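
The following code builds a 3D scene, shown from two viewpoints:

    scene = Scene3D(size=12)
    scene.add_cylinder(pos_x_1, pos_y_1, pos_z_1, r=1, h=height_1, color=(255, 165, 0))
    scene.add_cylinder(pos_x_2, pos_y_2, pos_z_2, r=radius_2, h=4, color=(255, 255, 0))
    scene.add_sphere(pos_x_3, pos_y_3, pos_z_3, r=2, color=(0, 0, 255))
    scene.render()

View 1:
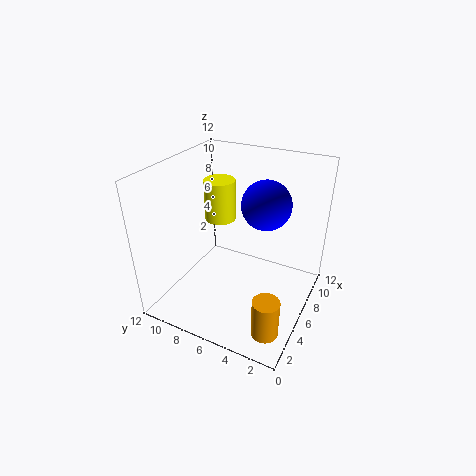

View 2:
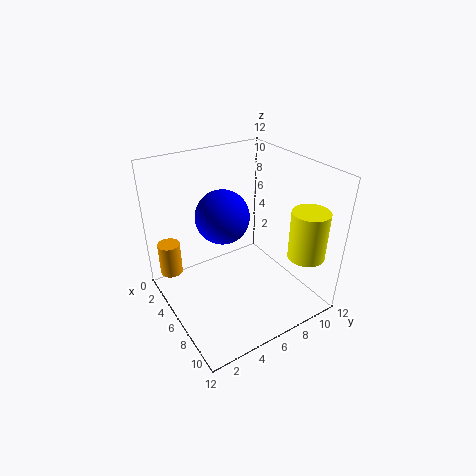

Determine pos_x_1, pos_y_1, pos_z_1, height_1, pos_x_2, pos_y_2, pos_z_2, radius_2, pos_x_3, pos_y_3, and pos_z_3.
pos_x_1 = 1.5
pos_y_1 = 1.5
pos_z_1 = 1.5
height_1 = 3
pos_x_2 = 10
pos_y_2 = 10
pos_z_2 = 5
radius_2 = 1.5
pos_x_3 = 7
pos_y_3 = 4
pos_z_3 = 9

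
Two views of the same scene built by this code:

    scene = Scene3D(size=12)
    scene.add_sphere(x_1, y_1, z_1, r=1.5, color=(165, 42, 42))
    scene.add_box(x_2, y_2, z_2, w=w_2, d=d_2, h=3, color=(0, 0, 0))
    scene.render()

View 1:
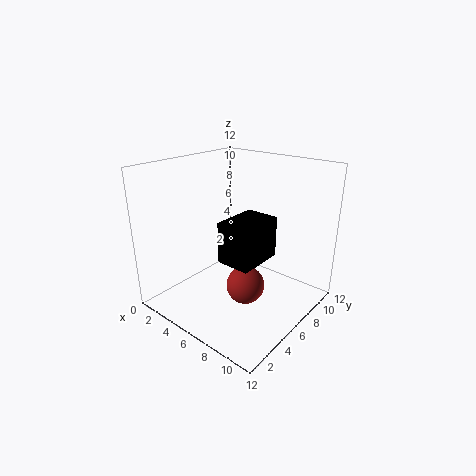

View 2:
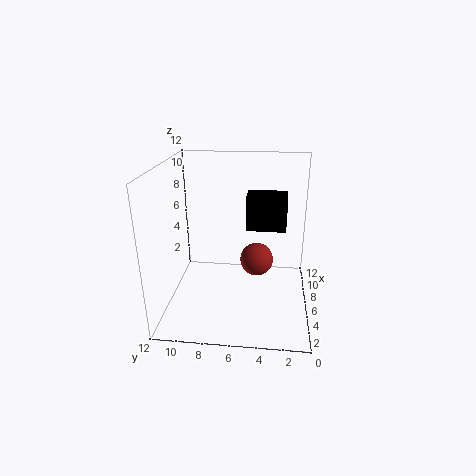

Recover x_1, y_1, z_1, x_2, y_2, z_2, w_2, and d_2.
x_1 = 8; y_1 = 4.5; z_1 = 3; x_2 = 7.5; y_2 = 2; z_2 = 6; w_2 = 2.5; d_2 = 3.5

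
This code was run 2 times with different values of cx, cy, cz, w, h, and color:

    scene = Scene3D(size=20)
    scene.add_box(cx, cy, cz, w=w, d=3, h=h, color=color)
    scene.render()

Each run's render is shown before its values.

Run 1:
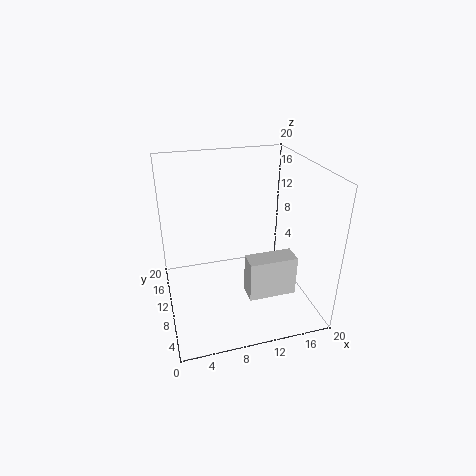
cx = 11, cy = 7, cz = 1, w = 7, h = 6, color = 'lightgray'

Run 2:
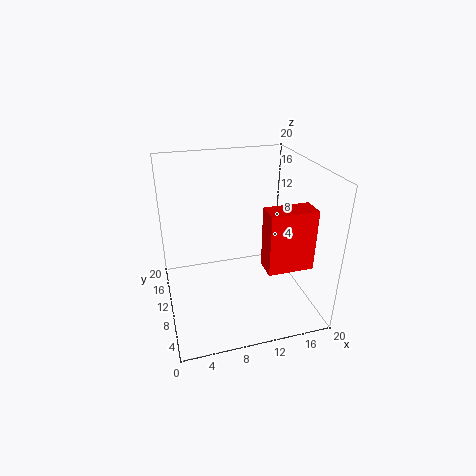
cx = 12, cy = 3, cz = 8, w = 6, h = 8, color = 'red'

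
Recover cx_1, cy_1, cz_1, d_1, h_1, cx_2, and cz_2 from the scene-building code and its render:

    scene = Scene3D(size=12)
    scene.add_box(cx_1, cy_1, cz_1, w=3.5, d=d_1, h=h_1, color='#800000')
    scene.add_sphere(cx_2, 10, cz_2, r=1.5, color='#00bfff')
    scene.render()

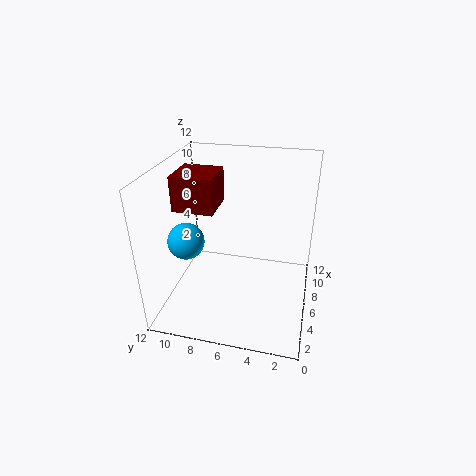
cx_1 = 5.5, cy_1 = 8, cz_1 = 8, d_1 = 3.5, h_1 = 3, cx_2 = 4.5, cz_2 = 6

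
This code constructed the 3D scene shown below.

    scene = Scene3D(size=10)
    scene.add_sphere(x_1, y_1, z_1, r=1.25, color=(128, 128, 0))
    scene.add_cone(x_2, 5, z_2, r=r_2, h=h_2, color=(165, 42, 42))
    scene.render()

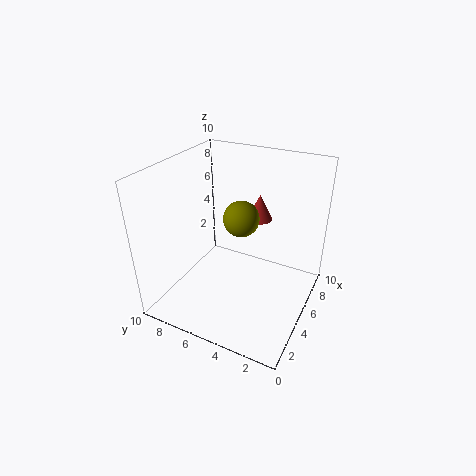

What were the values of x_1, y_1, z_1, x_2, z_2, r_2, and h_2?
x_1 = 5.5, y_1 = 5, z_1 = 6.25, x_2 = 8.75, z_2 = 4.75, r_2 = 1, h_2 = 2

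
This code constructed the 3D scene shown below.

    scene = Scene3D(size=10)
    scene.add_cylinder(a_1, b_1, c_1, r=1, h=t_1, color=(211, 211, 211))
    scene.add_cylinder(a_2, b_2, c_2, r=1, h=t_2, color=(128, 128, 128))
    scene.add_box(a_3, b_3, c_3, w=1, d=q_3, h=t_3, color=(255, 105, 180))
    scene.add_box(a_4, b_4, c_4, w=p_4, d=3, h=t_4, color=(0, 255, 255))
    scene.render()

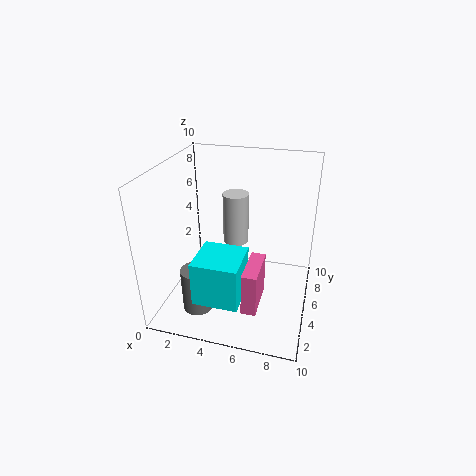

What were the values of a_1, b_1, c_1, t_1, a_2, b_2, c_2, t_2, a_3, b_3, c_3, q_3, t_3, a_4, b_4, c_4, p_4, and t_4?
a_1 = 4, b_1 = 8, c_1 = 3, t_1 = 4, a_2 = 3, b_2 = 2, c_2 = 1, t_2 = 3, a_3 = 6, b_3 = 2, c_3 = 1, q_3 = 3, t_3 = 3, a_4 = 3, b_4 = 1, c_4 = 2, p_4 = 3, t_4 = 3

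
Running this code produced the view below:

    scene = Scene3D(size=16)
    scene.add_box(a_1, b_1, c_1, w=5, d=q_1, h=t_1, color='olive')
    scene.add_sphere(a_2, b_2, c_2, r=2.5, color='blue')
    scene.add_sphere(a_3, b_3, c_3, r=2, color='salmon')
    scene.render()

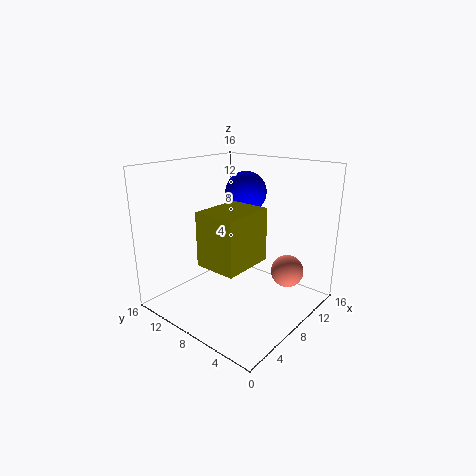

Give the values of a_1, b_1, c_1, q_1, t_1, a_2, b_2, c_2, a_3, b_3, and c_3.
a_1 = 0.5, b_1 = 2.5, c_1 = 8, q_1 = 4, t_1 = 5, a_2 = 12.5, b_2 = 10.5, c_2 = 12, a_3 = 14, b_3 = 5, c_3 = 2.5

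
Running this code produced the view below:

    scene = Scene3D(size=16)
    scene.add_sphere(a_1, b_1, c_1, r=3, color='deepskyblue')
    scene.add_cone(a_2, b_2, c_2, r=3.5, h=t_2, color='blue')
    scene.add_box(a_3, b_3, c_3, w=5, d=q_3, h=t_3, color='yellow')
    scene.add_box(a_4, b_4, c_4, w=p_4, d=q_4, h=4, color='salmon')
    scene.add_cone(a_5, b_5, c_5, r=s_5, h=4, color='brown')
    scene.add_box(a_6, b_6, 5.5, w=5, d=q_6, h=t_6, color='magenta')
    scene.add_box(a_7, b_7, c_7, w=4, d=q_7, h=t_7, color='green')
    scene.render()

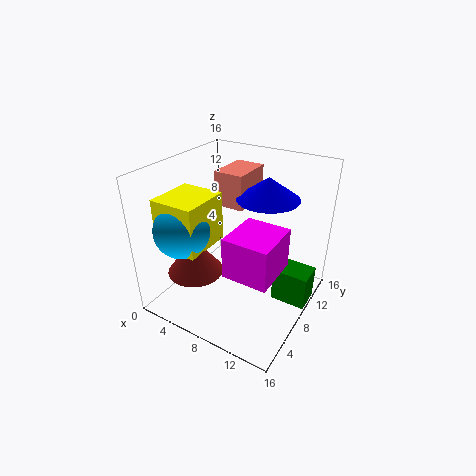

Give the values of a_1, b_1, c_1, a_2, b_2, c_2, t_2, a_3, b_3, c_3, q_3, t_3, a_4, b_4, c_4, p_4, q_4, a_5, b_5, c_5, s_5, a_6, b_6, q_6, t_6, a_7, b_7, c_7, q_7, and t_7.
a_1 = 3.5; b_1 = 4; c_1 = 9.5; a_2 = 10; b_2 = 11; c_2 = 12; t_2 = 2.5; a_3 = 1; b_3 = 2.5; c_3 = 7.5; q_3 = 5.5; t_3 = 5.5; a_4 = 4; b_4 = 9.5; c_4 = 10.5; p_4 = 3.5; q_4 = 5; a_5 = 5; b_5 = 4; c_5 = 5; s_5 = 3; a_6 = 8.5; b_6 = 4; q_6 = 5.5; t_6 = 4.5; a_7 = 12; b_7 = 9; c_7 = 0.5; q_7 = 3; t_7 = 4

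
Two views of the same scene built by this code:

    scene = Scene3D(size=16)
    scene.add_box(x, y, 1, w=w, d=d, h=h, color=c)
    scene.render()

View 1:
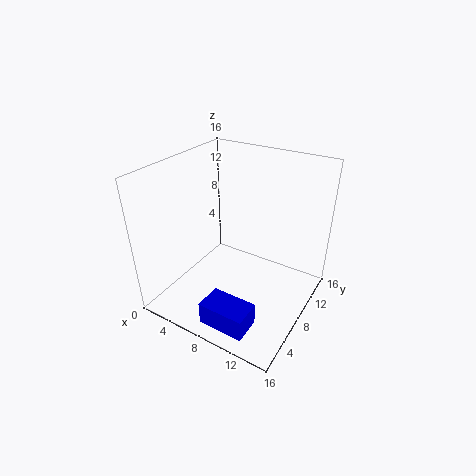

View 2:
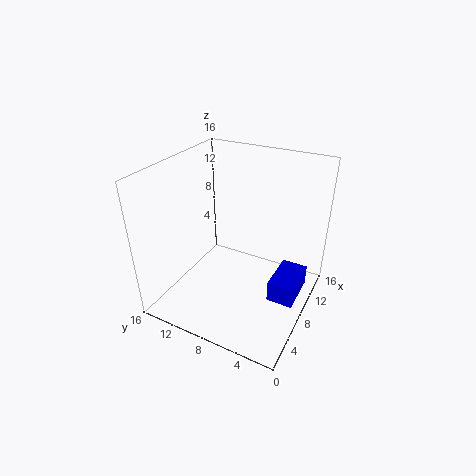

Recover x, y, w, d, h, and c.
x = 7.5
y = 1
w = 5
d = 3
h = 2.5
c = 'blue'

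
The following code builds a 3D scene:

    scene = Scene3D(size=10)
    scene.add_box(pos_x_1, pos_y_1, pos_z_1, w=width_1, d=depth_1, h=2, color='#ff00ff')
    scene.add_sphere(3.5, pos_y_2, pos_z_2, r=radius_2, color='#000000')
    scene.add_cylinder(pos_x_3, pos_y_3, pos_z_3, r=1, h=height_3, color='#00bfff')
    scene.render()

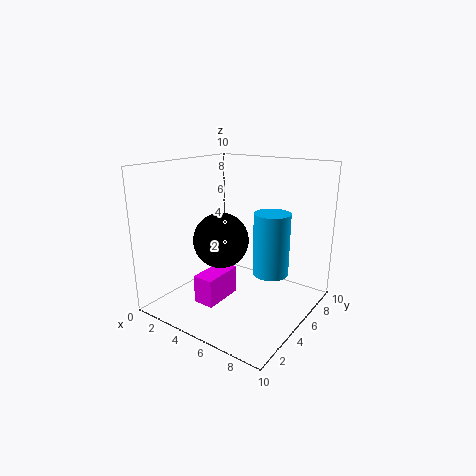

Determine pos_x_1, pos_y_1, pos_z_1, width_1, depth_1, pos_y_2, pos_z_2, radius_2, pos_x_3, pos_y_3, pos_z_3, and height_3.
pos_x_1 = 3
pos_y_1 = 2.5
pos_z_1 = 0.5
width_1 = 1.5
depth_1 = 3
pos_y_2 = 5
pos_z_2 = 4.5
radius_2 = 2
pos_x_3 = 9
pos_y_3 = 2.5
pos_z_3 = 4.5
height_3 = 3.5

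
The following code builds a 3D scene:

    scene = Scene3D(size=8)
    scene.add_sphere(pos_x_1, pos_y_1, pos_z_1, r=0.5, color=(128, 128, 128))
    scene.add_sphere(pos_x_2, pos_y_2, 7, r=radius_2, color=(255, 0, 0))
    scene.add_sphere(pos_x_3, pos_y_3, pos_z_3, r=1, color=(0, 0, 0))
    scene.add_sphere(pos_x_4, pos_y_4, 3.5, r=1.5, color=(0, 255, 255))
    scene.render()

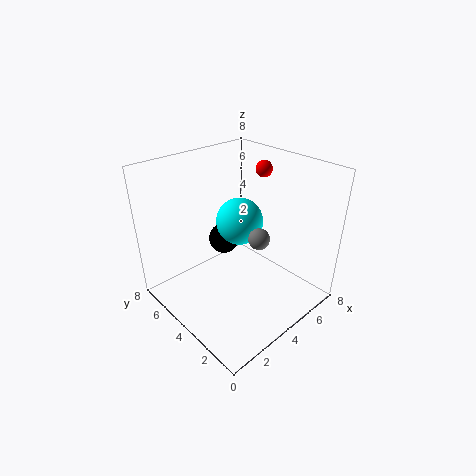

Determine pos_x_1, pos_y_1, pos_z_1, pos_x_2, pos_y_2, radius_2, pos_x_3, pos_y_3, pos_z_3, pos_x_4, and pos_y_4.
pos_x_1 = 3; pos_y_1 = 1.5; pos_z_1 = 5.5; pos_x_2 = 7; pos_y_2 = 5; radius_2 = 0.5; pos_x_3 = 5.5; pos_y_3 = 7; pos_z_3 = 2; pos_x_4 = 6; pos_y_4 = 6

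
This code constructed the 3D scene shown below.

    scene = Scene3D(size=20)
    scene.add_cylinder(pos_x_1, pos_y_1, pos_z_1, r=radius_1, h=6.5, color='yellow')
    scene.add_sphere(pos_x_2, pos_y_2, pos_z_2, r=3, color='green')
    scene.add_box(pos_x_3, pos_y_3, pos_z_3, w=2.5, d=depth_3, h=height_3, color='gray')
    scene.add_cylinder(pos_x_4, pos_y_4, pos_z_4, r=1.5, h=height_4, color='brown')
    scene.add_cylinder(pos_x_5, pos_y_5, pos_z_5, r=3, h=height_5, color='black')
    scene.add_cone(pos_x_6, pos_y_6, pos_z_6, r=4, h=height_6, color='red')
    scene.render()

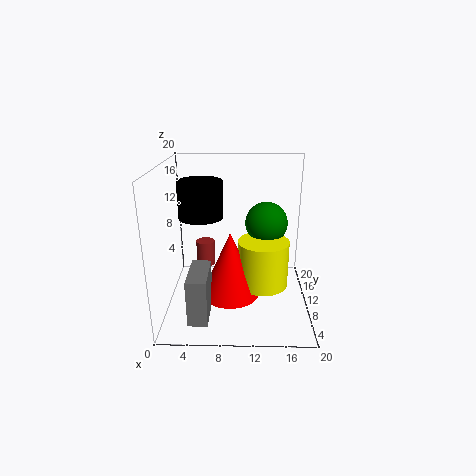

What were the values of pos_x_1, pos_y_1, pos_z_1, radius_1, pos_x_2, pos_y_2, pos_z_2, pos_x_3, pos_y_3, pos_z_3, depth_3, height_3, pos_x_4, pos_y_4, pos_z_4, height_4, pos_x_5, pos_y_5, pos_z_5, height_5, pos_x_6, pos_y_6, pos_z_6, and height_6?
pos_x_1 = 13.5; pos_y_1 = 9; pos_z_1 = 3.5; radius_1 = 3.5; pos_x_2 = 14; pos_y_2 = 12; pos_z_2 = 11.5; pos_x_3 = 4; pos_y_3 = 1; pos_z_3 = 2; depth_3 = 6; height_3 = 6; pos_x_4 = 4.5; pos_y_4 = 17; pos_z_4 = 2.5; height_4 = 4; pos_x_5 = 5; pos_y_5 = 10; pos_z_5 = 13; height_5 = 5; pos_x_6 = 9; pos_y_6 = 8; pos_z_6 = 2.5; height_6 = 9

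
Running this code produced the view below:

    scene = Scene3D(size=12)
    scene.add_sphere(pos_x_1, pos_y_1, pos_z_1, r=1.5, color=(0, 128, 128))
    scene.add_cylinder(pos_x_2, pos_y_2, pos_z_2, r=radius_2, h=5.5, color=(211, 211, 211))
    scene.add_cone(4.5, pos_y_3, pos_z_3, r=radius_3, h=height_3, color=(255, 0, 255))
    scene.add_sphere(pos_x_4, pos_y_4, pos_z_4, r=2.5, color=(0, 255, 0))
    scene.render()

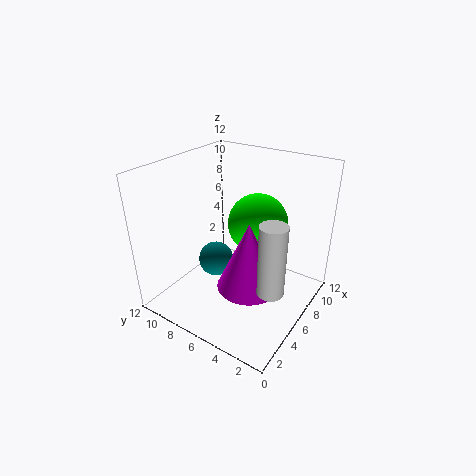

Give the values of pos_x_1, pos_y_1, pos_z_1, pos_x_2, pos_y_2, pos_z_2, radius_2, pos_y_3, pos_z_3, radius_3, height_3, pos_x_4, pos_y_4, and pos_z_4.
pos_x_1 = 5.5; pos_y_1 = 8; pos_z_1 = 3.5; pos_x_2 = 3.5; pos_y_2 = 1.5; pos_z_2 = 4; radius_2 = 1; pos_y_3 = 4; pos_z_3 = 3; radius_3 = 2.5; height_3 = 5.5; pos_x_4 = 7.5; pos_y_4 = 5; pos_z_4 = 7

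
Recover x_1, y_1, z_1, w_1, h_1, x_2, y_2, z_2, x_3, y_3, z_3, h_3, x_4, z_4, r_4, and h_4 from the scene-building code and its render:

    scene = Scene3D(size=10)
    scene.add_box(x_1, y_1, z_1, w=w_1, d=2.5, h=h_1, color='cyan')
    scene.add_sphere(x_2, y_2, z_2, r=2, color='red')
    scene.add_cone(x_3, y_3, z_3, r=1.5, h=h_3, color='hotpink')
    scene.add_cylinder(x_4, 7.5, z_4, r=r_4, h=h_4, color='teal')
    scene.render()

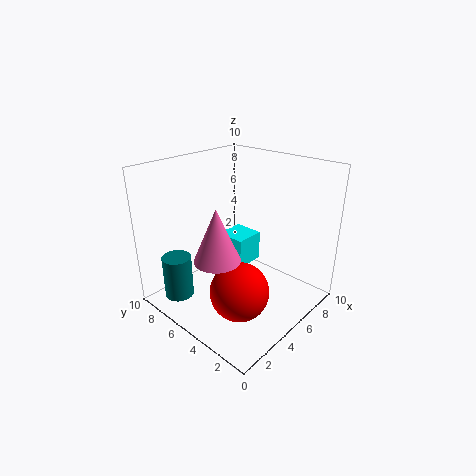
x_1 = 7.5, y_1 = 7, z_1 = 0.5, w_1 = 2.5, h_1 = 2.5, x_2 = 3.5, y_2 = 3.5, z_2 = 2, x_3 = 2.5, y_3 = 4.5, z_3 = 4.5, h_3 = 3.5, x_4 = 1.5, z_4 = 1, r_4 = 1, h_4 = 3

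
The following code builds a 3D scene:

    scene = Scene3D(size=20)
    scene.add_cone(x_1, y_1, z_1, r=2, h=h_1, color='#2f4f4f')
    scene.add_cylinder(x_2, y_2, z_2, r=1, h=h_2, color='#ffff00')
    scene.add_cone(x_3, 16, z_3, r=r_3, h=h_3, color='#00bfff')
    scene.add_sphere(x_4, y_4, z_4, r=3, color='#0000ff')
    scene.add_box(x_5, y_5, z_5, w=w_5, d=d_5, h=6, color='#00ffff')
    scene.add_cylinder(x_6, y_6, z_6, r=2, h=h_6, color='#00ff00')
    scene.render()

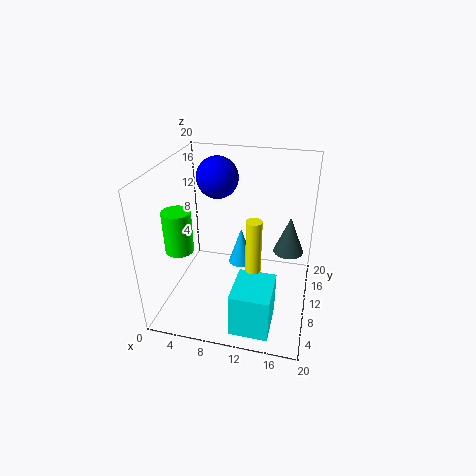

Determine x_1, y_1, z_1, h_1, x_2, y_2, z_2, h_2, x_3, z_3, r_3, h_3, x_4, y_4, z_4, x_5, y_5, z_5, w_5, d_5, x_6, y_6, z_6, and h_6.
x_1 = 17, y_1 = 10, z_1 = 9, h_1 = 5, x_2 = 13, y_2 = 6, z_2 = 8, h_2 = 7, x_3 = 9, z_3 = 2, r_3 = 2, h_3 = 6, x_4 = 6, y_4 = 14, z_4 = 17, x_5 = 11, y_5 = 1, z_5 = 1, w_5 = 5, d_5 = 6, x_6 = 2, y_6 = 8, z_6 = 8, h_6 = 6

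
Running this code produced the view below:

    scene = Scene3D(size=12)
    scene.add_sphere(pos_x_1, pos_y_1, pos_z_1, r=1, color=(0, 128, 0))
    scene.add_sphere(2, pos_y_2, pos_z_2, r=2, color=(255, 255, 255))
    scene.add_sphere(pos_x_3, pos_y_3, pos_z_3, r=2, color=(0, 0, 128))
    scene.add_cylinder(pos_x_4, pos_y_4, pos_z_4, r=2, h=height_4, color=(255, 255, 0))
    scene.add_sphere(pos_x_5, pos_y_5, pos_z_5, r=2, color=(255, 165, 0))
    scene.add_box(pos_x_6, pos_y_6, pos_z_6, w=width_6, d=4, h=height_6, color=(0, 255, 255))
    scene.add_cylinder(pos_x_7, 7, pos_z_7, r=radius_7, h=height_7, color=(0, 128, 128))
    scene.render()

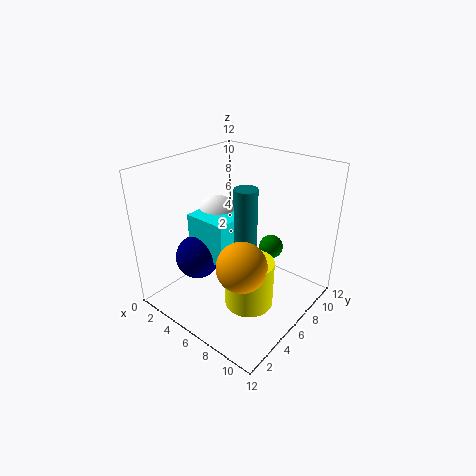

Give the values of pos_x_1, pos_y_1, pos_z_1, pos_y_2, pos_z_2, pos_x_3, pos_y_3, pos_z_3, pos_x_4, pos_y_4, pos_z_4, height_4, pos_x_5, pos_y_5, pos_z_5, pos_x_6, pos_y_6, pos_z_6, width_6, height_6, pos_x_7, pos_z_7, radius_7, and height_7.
pos_x_1 = 8; pos_y_1 = 8; pos_z_1 = 5; pos_y_2 = 8; pos_z_2 = 6; pos_x_3 = 2; pos_y_3 = 5; pos_z_3 = 3; pos_x_4 = 8; pos_y_4 = 5; pos_z_4 = 1; height_4 = 4; pos_x_5 = 8; pos_y_5 = 4; pos_z_5 = 5; pos_x_6 = 1; pos_y_6 = 5; pos_z_6 = 3; width_6 = 4; height_6 = 4; pos_x_7 = 6; pos_z_7 = 4; radius_7 = 1; height_7 = 6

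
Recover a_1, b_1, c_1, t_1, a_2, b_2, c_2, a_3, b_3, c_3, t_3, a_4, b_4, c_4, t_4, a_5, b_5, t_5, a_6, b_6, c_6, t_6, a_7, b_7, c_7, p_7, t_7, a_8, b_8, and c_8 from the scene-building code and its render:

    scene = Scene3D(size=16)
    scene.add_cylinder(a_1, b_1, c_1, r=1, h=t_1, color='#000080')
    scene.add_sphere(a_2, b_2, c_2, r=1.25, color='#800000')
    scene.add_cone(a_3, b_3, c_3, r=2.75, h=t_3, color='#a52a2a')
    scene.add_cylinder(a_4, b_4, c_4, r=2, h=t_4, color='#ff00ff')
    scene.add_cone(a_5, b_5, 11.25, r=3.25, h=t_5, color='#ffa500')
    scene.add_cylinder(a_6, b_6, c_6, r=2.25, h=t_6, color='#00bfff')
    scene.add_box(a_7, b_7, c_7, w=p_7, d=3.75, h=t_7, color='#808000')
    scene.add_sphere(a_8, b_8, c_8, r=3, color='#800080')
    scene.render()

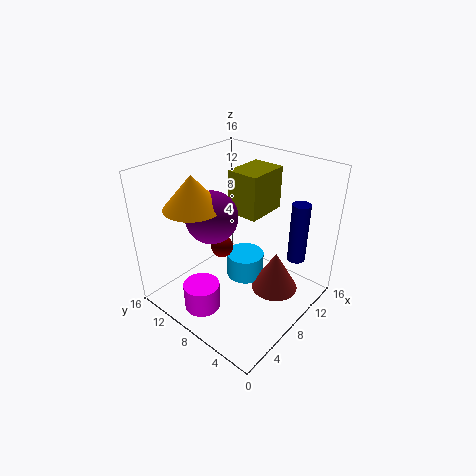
a_1 = 12, b_1 = 2.75, c_1 = 5.5, t_1 = 6.75, a_2 = 7.25, b_2 = 9.75, c_2 = 6.5, a_3 = 11, b_3 = 4.75, c_3 = 1, t_3 = 4.75, a_4 = 3.25, b_4 = 9.25, c_4 = 0.75, t_4 = 3, a_5 = 5.5, b_5 = 12.25, t_5 = 3.75, a_6 = 10.25, b_6 = 8.75, c_6 = 1.5, t_6 = 3, a_7 = 9.5, b_7 = 7, c_7 = 9.75, p_7 = 5, t_7 = 5, a_8 = 7.25, b_8 = 11.25, c_8 = 9.75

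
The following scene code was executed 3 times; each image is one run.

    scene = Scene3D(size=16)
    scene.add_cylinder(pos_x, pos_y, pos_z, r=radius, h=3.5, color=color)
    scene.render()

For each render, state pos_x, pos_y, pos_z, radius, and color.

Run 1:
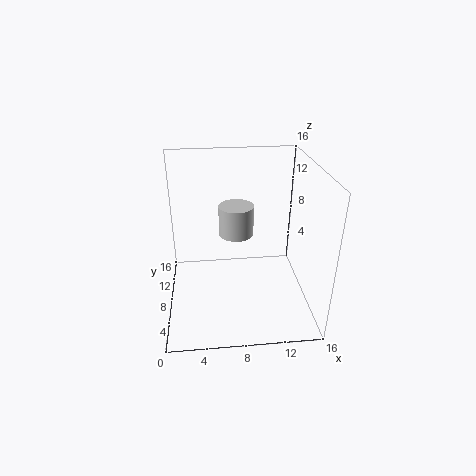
pos_x = 8; pos_y = 10; pos_z = 7.5; radius = 2; color = 'lightgray'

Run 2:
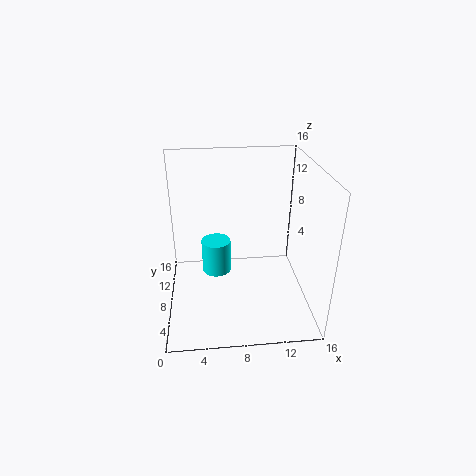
pos_x = 5.5; pos_y = 6; pos_z = 5.5; radius = 1.5; color = 'cyan'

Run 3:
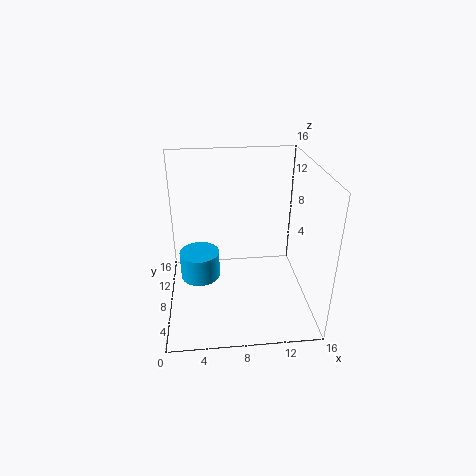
pos_x = 3.5; pos_y = 12; pos_z = 0.5; radius = 2.5; color = 'deepskyblue'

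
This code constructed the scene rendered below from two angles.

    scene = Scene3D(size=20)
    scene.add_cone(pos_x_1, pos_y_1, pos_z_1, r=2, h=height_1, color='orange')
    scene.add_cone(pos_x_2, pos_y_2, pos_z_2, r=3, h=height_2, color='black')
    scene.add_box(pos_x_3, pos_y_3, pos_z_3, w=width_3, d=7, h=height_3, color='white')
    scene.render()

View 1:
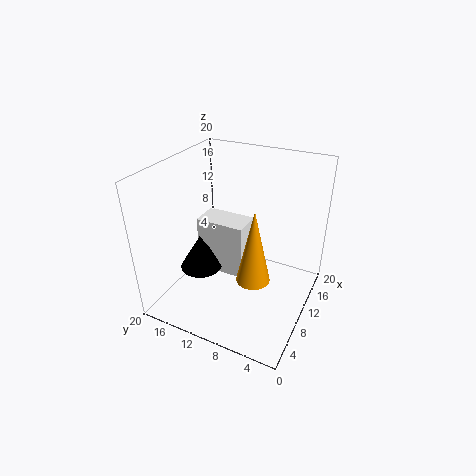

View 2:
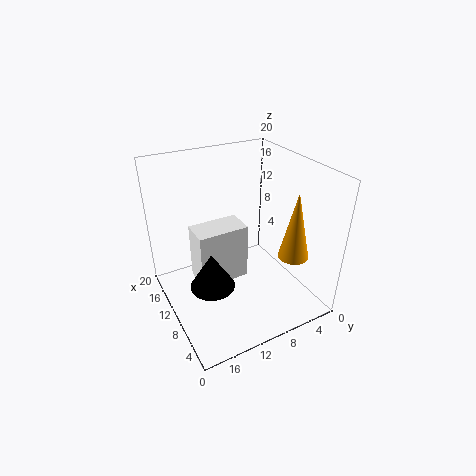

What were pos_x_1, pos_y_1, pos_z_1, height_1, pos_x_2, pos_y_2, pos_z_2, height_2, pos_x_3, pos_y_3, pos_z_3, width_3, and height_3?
pos_x_1 = 4, pos_y_1 = 5, pos_z_1 = 9, height_1 = 9, pos_x_2 = 8, pos_y_2 = 15, pos_z_2 = 5, height_2 = 5, pos_x_3 = 9, pos_y_3 = 9, pos_z_3 = 4, width_3 = 4, height_3 = 8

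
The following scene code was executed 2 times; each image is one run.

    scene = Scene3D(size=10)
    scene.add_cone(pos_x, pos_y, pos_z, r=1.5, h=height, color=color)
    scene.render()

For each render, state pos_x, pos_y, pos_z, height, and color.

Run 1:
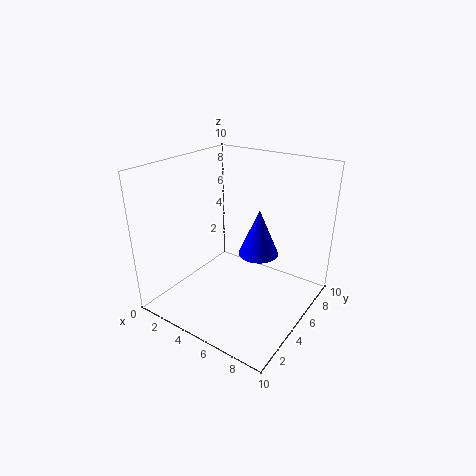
pos_x = 5.5, pos_y = 7, pos_z = 3, height = 3.5, color = 'blue'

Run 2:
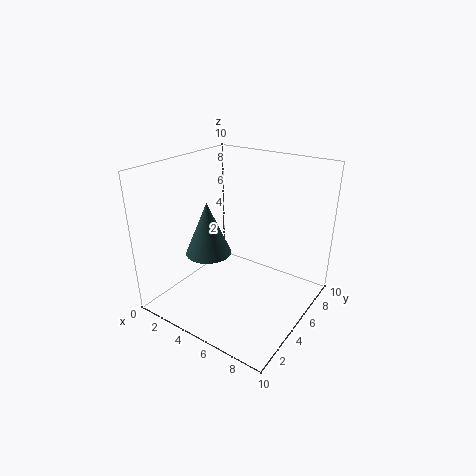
pos_x = 4, pos_y = 3, pos_z = 4.5, height = 3.5, color = 'darkslategray'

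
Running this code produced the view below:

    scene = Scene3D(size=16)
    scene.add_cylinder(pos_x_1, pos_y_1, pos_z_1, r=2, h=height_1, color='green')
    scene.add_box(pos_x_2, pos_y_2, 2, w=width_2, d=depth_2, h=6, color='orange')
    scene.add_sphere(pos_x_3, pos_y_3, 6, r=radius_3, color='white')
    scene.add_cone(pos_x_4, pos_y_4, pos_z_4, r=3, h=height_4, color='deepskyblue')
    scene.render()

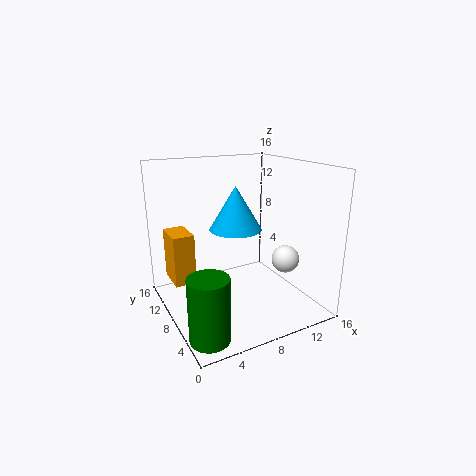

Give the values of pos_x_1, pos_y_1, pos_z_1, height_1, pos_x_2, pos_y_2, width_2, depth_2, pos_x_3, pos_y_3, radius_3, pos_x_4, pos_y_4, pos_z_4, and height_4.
pos_x_1 = 2, pos_y_1 = 2.5, pos_z_1 = 0.5, height_1 = 6.5, pos_x_2 = 1.5, pos_y_2 = 11, width_2 = 2.5, depth_2 = 4, pos_x_3 = 12, pos_y_3 = 4.5, radius_3 = 1.5, pos_x_4 = 8.5, pos_y_4 = 9.5, pos_z_4 = 8.5, height_4 = 5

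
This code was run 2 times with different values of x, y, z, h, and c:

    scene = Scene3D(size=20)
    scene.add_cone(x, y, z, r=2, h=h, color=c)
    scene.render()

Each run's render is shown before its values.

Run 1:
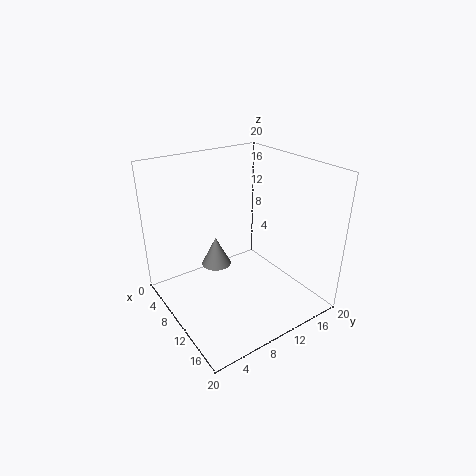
x = 9
y = 7
z = 6.5
h = 4
c = 'gray'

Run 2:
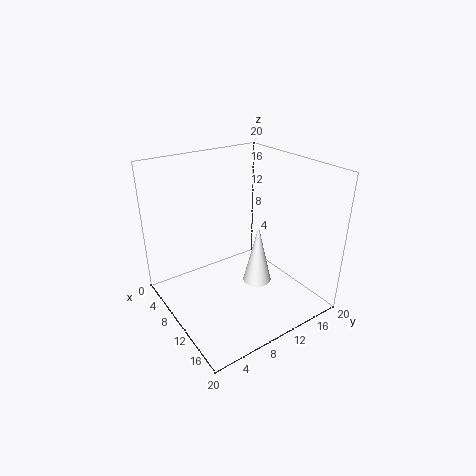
x = 12
y = 12
z = 3.5
h = 8.5
c = 'white'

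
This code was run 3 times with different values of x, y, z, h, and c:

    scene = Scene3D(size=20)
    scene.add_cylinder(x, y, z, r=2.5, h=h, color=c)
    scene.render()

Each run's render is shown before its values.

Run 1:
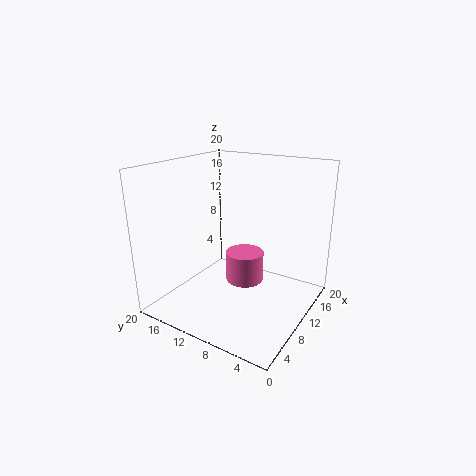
x = 8.5
y = 8
z = 5
h = 4
c = 'hotpink'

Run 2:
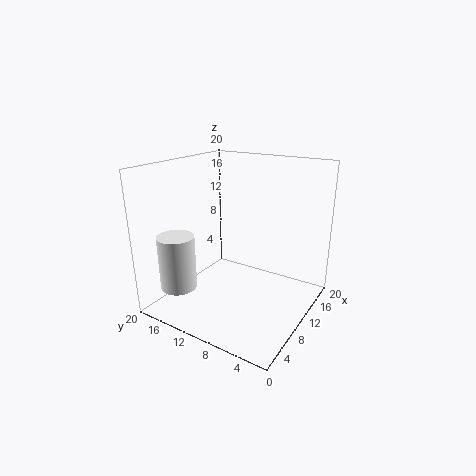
x = 4
y = 16
z = 3.5
h = 7.5
c = 'white'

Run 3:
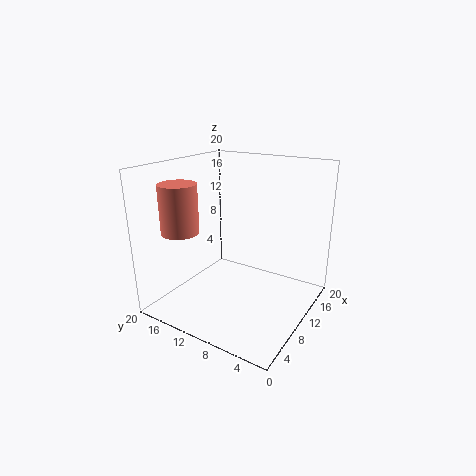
x = 4.5
y = 15.5
z = 11.5
h = 6.5
c = 'salmon'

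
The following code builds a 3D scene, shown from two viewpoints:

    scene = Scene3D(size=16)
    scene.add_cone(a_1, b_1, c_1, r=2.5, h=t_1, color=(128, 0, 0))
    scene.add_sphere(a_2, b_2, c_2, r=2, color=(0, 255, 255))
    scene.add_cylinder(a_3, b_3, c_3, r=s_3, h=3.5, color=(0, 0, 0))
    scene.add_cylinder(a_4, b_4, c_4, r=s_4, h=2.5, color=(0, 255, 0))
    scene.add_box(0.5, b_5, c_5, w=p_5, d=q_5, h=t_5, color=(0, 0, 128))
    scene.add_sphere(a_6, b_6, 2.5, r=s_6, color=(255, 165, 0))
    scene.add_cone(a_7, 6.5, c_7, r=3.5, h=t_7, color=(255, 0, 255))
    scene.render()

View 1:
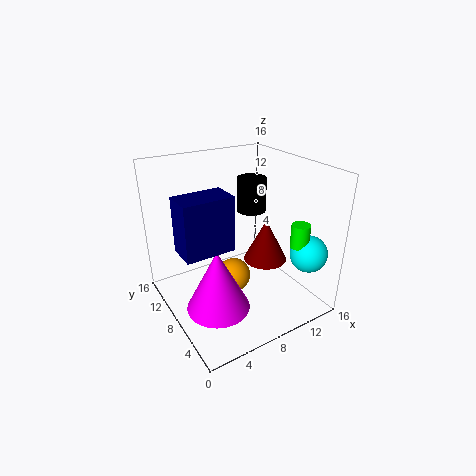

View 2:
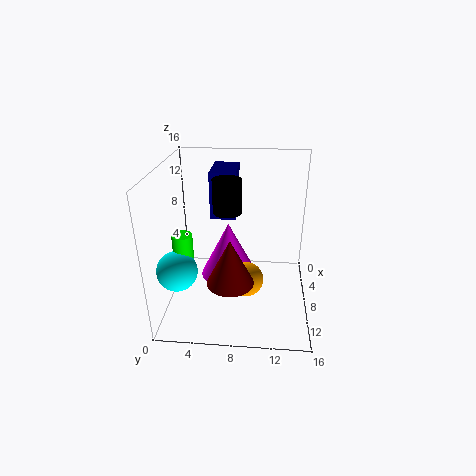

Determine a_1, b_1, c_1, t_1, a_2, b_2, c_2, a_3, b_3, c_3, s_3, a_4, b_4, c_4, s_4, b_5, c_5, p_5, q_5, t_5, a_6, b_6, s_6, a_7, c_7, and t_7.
a_1 = 11.5, b_1 = 7.5, c_1 = 4.5, t_1 = 5, a_2 = 13.5, b_2 = 2.5, c_2 = 7, a_3 = 9, b_3 = 7, c_3 = 11.5, s_3 = 1.5, a_4 = 12.5, b_4 = 3, c_4 = 8, s_4 = 1, b_5 = 4.5, c_5 = 9, p_5 = 5, q_5 = 3, t_5 = 5.5, a_6 = 8, b_6 = 9, s_6 = 2, a_7 = 4.5, c_7 = 1, t_7 = 7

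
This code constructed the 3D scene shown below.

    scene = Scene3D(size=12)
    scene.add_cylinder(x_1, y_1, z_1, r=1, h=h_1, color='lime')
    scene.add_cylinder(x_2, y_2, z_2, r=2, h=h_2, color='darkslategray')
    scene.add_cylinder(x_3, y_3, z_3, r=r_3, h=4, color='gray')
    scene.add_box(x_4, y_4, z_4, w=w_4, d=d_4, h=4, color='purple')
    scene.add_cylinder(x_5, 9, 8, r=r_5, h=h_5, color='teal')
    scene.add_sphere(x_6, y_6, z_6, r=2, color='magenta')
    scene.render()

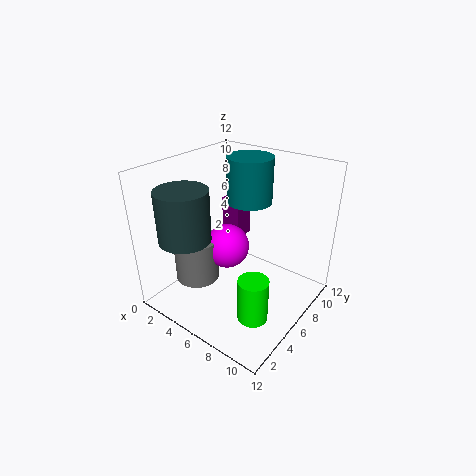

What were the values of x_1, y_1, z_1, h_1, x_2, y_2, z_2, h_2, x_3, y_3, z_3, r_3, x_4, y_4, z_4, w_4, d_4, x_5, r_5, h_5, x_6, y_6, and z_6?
x_1 = 11
y_1 = 1
z_1 = 4
h_1 = 3
x_2 = 4
y_2 = 2
z_2 = 7
h_2 = 4
x_3 = 2
y_3 = 5
z_3 = 1
r_3 = 2
x_4 = 1
y_4 = 10
z_4 = 3
w_4 = 2
d_4 = 2
x_5 = 5
r_5 = 2
h_5 = 4
x_6 = 4
y_6 = 7
z_6 = 4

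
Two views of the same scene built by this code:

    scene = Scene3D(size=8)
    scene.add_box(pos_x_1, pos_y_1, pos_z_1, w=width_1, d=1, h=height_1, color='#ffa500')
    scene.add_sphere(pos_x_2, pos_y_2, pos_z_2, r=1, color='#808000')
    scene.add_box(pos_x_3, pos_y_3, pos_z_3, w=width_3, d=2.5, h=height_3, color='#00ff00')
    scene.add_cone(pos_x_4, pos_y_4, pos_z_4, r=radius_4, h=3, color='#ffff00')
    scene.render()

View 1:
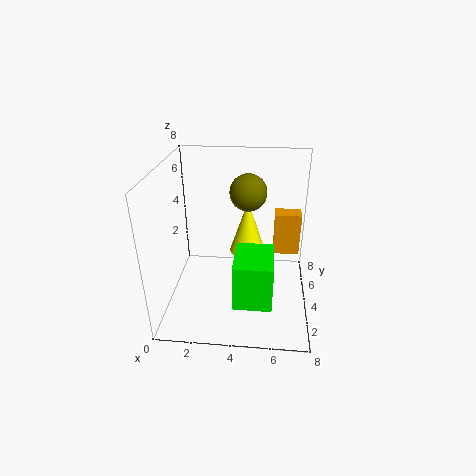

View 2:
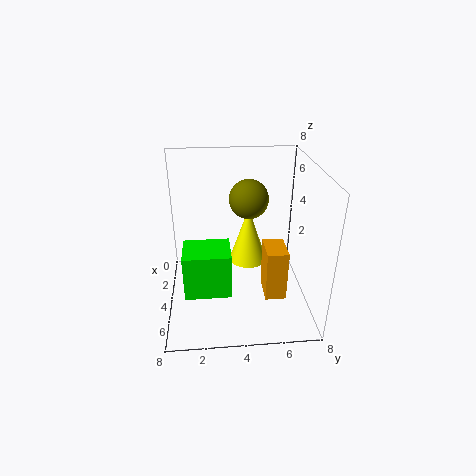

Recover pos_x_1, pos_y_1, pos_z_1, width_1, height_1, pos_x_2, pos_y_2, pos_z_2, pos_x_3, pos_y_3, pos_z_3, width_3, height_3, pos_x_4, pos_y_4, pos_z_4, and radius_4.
pos_x_1 = 6, pos_y_1 = 5, pos_z_1 = 2.5, width_1 = 1.5, height_1 = 2.5, pos_x_2 = 4.5, pos_y_2 = 4.5, pos_z_2 = 6.5, pos_x_3 = 4, pos_y_3 = 1, pos_z_3 = 1.5, width_3 = 2, height_3 = 2.5, pos_x_4 = 4.5, pos_y_4 = 4.5, pos_z_4 = 3, radius_4 = 1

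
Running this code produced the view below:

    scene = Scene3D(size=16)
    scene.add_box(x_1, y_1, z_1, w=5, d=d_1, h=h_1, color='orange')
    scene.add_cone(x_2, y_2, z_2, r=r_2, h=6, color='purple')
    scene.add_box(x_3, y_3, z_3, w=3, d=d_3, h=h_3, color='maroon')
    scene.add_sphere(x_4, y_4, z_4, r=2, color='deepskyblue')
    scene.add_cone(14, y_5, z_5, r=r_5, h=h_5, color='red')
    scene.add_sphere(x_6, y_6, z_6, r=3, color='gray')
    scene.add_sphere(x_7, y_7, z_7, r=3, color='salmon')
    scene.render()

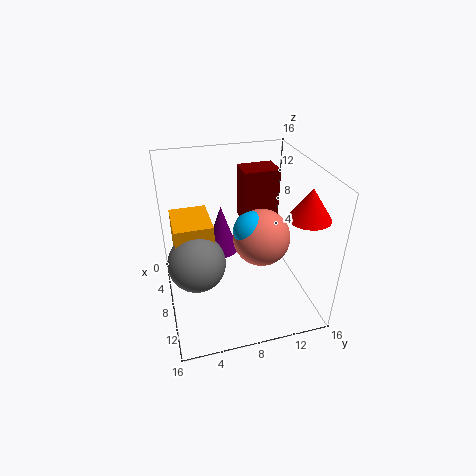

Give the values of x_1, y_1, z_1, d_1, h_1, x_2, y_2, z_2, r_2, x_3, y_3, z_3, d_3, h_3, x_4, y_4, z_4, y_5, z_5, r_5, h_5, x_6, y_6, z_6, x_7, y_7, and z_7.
x_1 = 5, y_1 = 1, z_1 = 4, d_1 = 4, h_1 = 7, x_2 = 4, y_2 = 7, z_2 = 4, r_2 = 2, x_3 = 4, y_3 = 9, z_3 = 9, d_3 = 4, h_3 = 6, x_4 = 10, y_4 = 9, z_4 = 10, y_5 = 13, z_5 = 13, r_5 = 2, h_5 = 3, x_6 = 10, y_6 = 3, z_6 = 7, x_7 = 10, y_7 = 10, z_7 = 9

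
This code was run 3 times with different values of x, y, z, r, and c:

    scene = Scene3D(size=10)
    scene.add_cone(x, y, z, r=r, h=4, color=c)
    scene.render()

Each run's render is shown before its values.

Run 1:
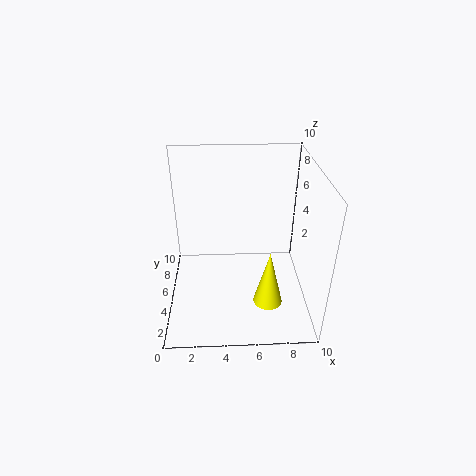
x = 7, y = 3, z = 1, r = 1, c = 'yellow'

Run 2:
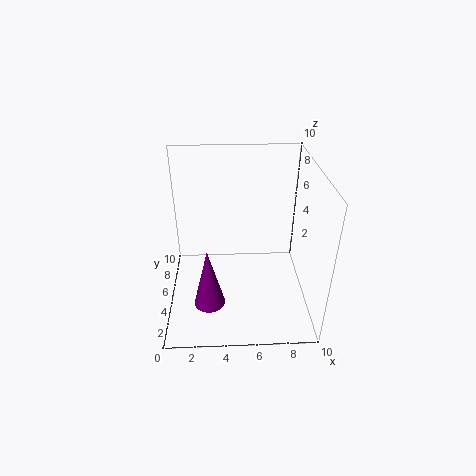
x = 3, y = 2, z = 2, r = 1, c = 'purple'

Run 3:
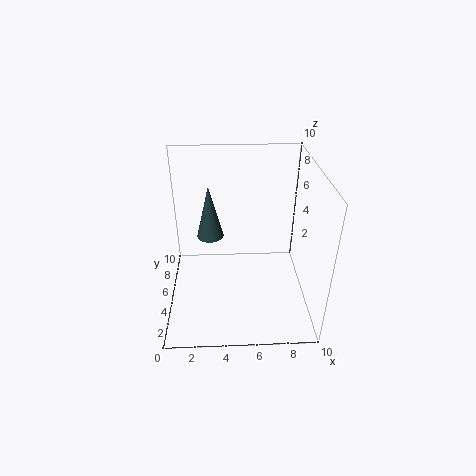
x = 3, y = 7, z = 4, r = 1, c = 'darkslategray'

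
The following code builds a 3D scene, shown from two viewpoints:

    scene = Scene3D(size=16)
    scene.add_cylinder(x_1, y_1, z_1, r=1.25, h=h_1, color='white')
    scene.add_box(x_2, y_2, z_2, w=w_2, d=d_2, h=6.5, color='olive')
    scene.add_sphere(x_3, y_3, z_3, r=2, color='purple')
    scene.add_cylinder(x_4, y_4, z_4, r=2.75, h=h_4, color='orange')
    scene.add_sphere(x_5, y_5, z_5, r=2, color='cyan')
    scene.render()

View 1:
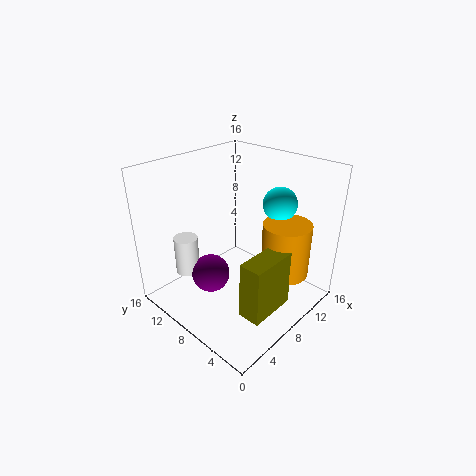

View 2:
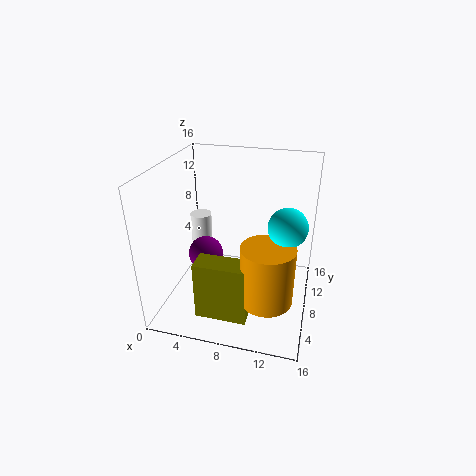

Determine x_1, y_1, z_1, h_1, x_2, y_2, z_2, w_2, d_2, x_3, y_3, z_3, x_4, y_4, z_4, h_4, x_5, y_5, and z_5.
x_1 = 2.75
y_1 = 10.5
z_1 = 5.25
h_1 = 4
x_2 = 4.75
y_2 = 2.25
z_2 = 1
w_2 = 5.5
d_2 = 2.5
x_3 = 4
y_3 = 8.25
z_3 = 5.25
x_4 = 12
y_4 = 4.25
z_4 = 3.25
h_4 = 6.25
x_5 = 13.5
y_5 = 6.5
z_5 = 10.75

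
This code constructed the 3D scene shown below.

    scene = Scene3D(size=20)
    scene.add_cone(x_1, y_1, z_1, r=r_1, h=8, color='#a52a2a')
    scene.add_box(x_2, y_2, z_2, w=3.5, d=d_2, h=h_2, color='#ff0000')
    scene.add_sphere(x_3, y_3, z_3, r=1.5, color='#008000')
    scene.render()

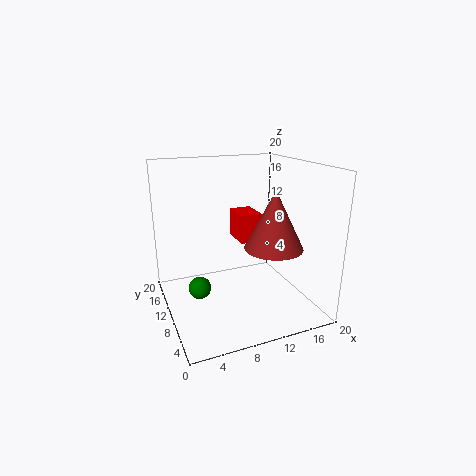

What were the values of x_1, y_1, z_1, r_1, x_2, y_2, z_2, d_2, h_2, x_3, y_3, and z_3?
x_1 = 14, y_1 = 7, z_1 = 9, r_1 = 4, x_2 = 12.5, y_2 = 14.5, z_2 = 7, d_2 = 5, h_2 = 4.5, x_3 = 4, y_3 = 9, z_3 = 4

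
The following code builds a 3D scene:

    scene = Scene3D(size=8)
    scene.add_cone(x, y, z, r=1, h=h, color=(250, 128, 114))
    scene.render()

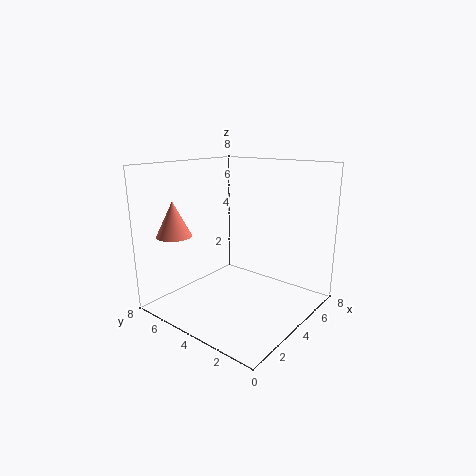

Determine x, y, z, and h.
x = 2; y = 7; z = 4; h = 2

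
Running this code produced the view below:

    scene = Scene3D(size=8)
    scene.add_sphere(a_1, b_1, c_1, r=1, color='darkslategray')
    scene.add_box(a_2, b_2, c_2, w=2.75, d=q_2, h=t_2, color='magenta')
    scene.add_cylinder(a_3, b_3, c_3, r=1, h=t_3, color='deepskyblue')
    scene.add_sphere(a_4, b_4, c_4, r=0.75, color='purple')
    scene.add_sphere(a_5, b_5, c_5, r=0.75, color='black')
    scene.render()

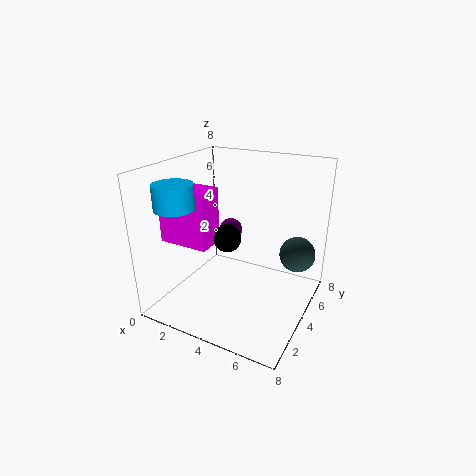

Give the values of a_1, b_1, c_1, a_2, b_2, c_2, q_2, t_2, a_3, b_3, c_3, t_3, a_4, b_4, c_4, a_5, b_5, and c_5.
a_1 = 7; b_1 = 5.5; c_1 = 3; a_2 = 0.5; b_2 = 1.75; c_2 = 4; q_2 = 1.5; t_2 = 3; a_3 = 2; b_3 = 1.25; c_3 = 6.25; t_3 = 1.25; a_4 = 2; b_4 = 6.75; c_4 = 3; a_5 = 3.75; b_5 = 3.25; c_5 = 4.25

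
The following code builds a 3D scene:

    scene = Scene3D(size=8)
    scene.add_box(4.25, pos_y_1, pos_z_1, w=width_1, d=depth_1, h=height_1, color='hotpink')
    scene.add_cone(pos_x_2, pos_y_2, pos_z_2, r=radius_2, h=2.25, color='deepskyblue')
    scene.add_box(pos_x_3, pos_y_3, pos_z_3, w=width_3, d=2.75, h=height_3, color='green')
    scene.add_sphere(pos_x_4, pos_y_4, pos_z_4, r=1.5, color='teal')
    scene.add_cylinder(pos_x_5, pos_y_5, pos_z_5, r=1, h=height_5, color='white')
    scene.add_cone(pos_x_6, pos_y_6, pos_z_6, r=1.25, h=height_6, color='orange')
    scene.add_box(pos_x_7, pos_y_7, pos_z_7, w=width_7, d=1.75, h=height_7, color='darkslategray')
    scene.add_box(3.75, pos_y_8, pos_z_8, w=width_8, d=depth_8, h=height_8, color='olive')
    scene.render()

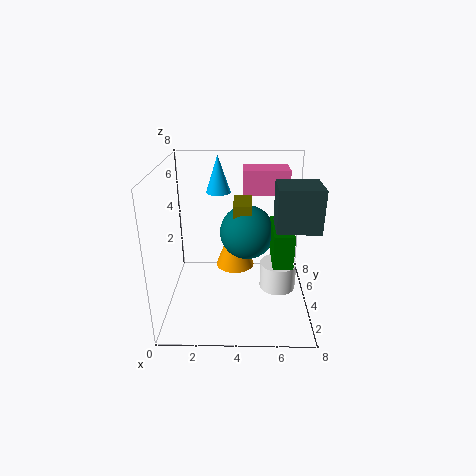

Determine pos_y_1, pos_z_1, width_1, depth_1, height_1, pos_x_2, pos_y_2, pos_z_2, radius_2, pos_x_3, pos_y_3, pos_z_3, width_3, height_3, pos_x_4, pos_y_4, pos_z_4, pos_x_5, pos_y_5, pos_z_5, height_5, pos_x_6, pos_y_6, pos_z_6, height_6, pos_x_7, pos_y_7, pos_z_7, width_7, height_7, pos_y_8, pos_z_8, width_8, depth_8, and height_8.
pos_y_1 = 6; pos_z_1 = 5.75; width_1 = 2.75; depth_1 = 1.75; height_1 = 1.5; pos_x_2 = 2.75; pos_y_2 = 6.75; pos_z_2 = 5.75; radius_2 = 0.75; pos_x_3 = 5.75; pos_y_3 = 1.5; pos_z_3 = 3.5; width_3 = 1; height_3 = 1.75; pos_x_4 = 4.5; pos_y_4 = 4.25; pos_z_4 = 4.25; pos_x_5 = 6.25; pos_y_5 = 3.5; pos_z_5 = 1.25; height_5 = 1.5; pos_x_6 = 3.75; pos_y_6 = 6.75; pos_z_6 = 0.75; height_6 = 3.25; pos_x_7 = 5.75; pos_y_7 = 0.75; pos_z_7 = 5.75; width_7 = 2; height_7 = 2; pos_y_8 = 3.5; pos_z_8 = 4.5; width_8 = 1; depth_8 = 2; height_8 = 1.5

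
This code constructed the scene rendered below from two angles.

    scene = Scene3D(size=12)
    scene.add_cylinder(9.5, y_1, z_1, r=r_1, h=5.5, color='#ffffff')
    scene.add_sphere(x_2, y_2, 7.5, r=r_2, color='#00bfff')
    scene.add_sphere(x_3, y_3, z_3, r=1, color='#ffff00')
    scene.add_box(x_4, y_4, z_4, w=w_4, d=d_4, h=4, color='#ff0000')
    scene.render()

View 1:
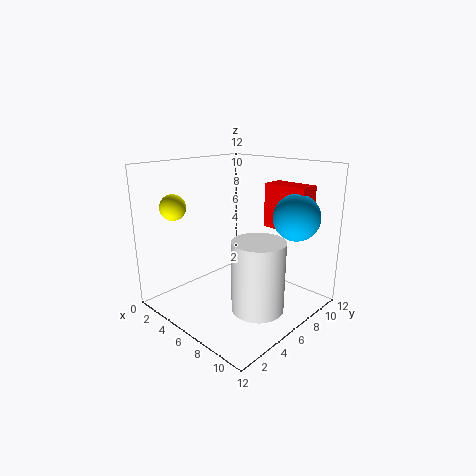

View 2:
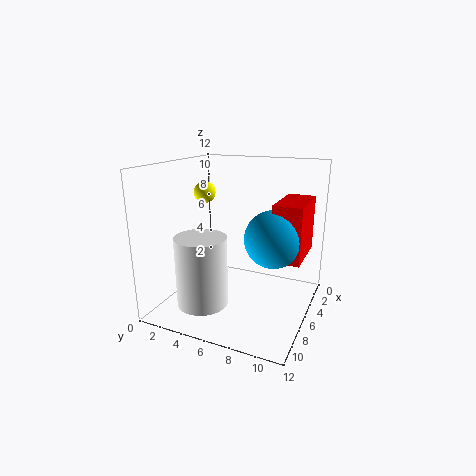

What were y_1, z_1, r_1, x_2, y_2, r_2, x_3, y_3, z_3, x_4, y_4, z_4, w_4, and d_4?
y_1 = 4.5, z_1 = 1.5, r_1 = 2, x_2 = 9, y_2 = 10, r_2 = 2, x_3 = 3.5, y_3 = 1.5, z_3 = 9, x_4 = 5.5, y_4 = 10, z_4 = 6, w_4 = 4, d_4 = 2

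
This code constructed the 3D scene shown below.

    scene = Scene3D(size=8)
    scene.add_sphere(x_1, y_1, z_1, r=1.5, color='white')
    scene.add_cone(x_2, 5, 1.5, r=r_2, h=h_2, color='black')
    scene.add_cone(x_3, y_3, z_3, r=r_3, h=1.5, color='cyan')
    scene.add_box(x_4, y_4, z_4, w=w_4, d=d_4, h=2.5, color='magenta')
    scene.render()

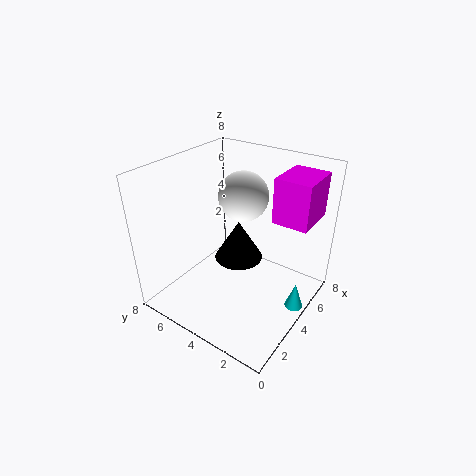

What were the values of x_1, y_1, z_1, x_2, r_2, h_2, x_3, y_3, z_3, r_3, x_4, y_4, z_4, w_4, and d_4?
x_1 = 6; y_1 = 5; z_1 = 5.5; x_2 = 5.5; r_2 = 1.5; h_2 = 2.5; x_3 = 4.5; y_3 = 0.5; z_3 = 0.5; r_3 = 0.5; x_4 = 5; y_4 = 0.5; z_4 = 5; w_4 = 2.5; d_4 = 2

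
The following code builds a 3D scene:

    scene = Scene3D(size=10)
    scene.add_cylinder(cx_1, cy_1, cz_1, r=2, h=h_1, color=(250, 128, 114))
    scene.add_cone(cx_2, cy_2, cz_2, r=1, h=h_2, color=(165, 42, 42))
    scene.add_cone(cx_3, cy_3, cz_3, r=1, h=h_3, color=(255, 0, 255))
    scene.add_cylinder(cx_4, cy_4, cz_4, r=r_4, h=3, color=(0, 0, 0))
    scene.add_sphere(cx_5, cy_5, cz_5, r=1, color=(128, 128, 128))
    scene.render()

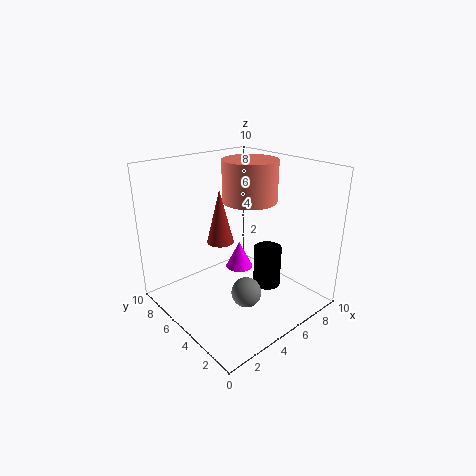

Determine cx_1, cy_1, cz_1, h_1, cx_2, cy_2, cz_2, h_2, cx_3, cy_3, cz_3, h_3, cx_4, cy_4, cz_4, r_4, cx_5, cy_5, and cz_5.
cx_1 = 7, cy_1 = 6, cz_1 = 7, h_1 = 3, cx_2 = 5, cy_2 = 7, cz_2 = 4, h_2 = 4, cx_3 = 6, cy_3 = 6, cz_3 = 2, h_3 = 2, cx_4 = 7, cy_4 = 4, cz_4 = 1, r_4 = 1, cx_5 = 4, cy_5 = 3, cz_5 = 2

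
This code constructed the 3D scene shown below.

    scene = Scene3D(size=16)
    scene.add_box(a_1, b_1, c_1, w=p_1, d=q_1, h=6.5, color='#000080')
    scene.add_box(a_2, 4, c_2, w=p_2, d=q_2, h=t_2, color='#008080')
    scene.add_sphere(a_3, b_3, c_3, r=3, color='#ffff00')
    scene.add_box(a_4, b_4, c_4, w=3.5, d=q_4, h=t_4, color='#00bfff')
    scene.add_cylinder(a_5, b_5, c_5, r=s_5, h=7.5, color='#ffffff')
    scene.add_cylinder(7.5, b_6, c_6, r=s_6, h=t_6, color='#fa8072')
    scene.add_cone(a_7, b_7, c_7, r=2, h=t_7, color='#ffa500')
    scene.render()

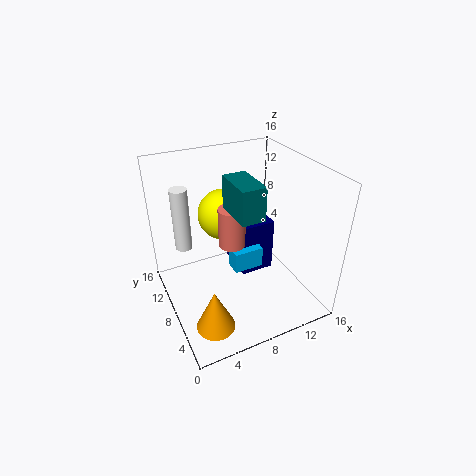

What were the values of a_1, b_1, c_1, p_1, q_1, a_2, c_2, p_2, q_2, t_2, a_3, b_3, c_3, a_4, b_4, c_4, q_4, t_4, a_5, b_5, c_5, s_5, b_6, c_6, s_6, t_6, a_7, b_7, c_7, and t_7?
a_1 = 9, b_1 = 8.5, c_1 = 2, p_1 = 4, q_1 = 5, a_2 = 6.5, c_2 = 12, p_2 = 2.5, q_2 = 4.5, t_2 = 3.5, a_3 = 8, b_3 = 12, c_3 = 9, a_4 = 7.5, b_4 = 7.5, c_4 = 3.5, q_4 = 2, t_4 = 2.5, a_5 = 3, b_5 = 12.5, c_5 = 5.5, s_5 = 1, b_6 = 8.5, c_6 = 7, s_6 = 1.5, t_6 = 4.5, a_7 = 3, b_7 = 3, c_7 = 1.5, t_7 = 4.5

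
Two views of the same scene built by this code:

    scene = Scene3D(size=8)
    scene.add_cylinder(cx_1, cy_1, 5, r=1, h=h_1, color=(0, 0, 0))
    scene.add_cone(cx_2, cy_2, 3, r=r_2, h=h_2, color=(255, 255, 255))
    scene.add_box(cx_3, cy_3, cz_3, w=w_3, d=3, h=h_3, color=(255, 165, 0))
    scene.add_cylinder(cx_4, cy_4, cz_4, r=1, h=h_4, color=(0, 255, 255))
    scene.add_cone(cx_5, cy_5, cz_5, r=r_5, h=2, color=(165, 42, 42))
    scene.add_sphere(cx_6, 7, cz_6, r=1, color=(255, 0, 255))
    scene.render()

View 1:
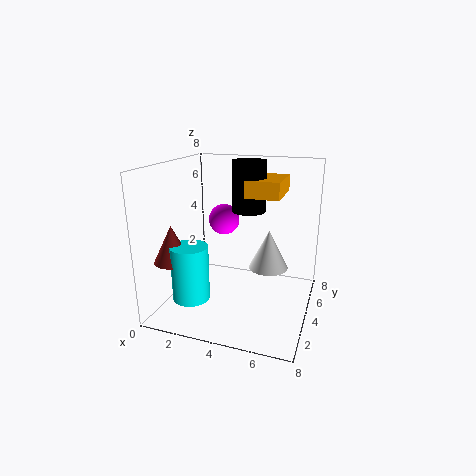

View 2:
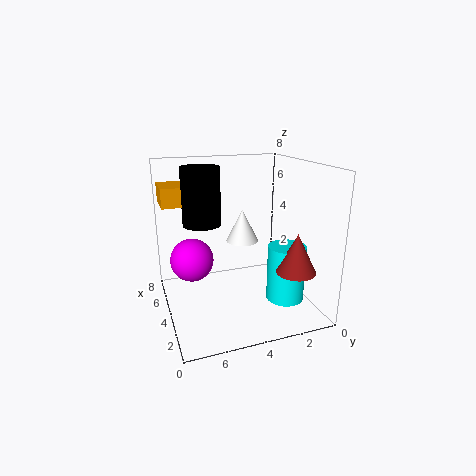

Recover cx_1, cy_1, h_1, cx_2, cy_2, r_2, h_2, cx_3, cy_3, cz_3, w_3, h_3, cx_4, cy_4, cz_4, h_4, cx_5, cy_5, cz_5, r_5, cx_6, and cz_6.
cx_1 = 4, cy_1 = 6, h_1 = 3, cx_2 = 6, cy_2 = 3, r_2 = 1, h_2 = 2, cx_3 = 4, cy_3 = 5, cz_3 = 6, w_3 = 2, h_3 = 1, cx_4 = 2, cy_4 = 2, cz_4 = 1, h_4 = 3, cx_5 = 1, cy_5 = 2, cz_5 = 3, r_5 = 1, cx_6 = 2, cz_6 = 4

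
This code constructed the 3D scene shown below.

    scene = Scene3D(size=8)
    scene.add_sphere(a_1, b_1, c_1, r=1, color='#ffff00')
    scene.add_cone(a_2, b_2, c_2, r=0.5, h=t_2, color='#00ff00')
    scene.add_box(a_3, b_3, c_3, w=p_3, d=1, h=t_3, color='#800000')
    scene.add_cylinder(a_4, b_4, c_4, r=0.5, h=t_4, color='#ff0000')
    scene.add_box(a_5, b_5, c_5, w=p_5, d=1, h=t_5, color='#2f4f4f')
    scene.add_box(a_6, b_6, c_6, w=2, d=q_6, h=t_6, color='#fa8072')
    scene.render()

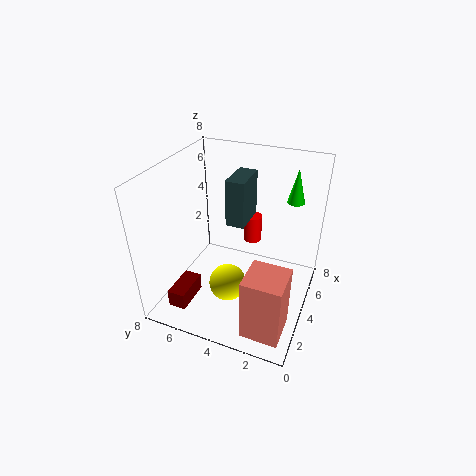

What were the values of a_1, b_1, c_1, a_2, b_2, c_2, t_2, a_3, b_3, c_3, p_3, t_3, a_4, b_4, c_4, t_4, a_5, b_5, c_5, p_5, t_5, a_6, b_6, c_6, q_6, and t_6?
a_1 = 2.5; b_1 = 4; c_1 = 2; a_2 = 6.5; b_2 = 1.5; c_2 = 5.5; t_2 = 2; a_3 = 1; b_3 = 6; c_3 = 0.5; p_3 = 2; t_3 = 1; a_4 = 5; b_4 = 3.5; c_4 = 3.5; t_4 = 1.5; a_5 = 3.5; b_5 = 3.5; c_5 = 5; p_5 = 2; t_5 = 2.5; a_6 = 0.5; b_6 = 0.5; c_6 = 0.5; q_6 = 2; t_6 = 3.5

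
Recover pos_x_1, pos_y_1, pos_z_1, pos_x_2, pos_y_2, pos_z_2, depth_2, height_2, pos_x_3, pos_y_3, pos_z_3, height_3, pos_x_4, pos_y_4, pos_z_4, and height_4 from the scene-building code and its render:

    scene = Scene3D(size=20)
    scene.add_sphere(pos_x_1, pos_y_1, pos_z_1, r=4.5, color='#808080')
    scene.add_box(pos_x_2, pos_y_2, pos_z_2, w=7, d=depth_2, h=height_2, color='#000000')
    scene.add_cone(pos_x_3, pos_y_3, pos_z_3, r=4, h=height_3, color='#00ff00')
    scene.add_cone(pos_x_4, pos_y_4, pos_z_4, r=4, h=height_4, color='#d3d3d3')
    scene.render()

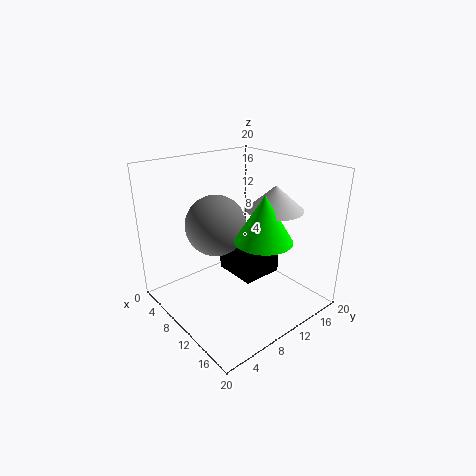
pos_x_1 = 5.5; pos_y_1 = 9.5; pos_z_1 = 10.5; pos_x_2 = 3; pos_y_2 = 12; pos_z_2 = 1.5; depth_2 = 6.5; height_2 = 5; pos_x_3 = 13; pos_y_3 = 12; pos_z_3 = 10; height_3 = 6.5; pos_x_4 = 12; pos_y_4 = 15; pos_z_4 = 13.5; height_4 = 3.5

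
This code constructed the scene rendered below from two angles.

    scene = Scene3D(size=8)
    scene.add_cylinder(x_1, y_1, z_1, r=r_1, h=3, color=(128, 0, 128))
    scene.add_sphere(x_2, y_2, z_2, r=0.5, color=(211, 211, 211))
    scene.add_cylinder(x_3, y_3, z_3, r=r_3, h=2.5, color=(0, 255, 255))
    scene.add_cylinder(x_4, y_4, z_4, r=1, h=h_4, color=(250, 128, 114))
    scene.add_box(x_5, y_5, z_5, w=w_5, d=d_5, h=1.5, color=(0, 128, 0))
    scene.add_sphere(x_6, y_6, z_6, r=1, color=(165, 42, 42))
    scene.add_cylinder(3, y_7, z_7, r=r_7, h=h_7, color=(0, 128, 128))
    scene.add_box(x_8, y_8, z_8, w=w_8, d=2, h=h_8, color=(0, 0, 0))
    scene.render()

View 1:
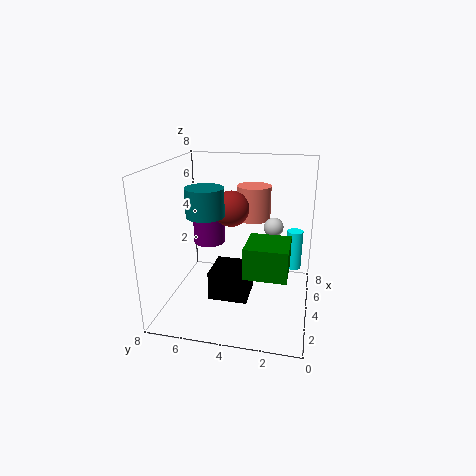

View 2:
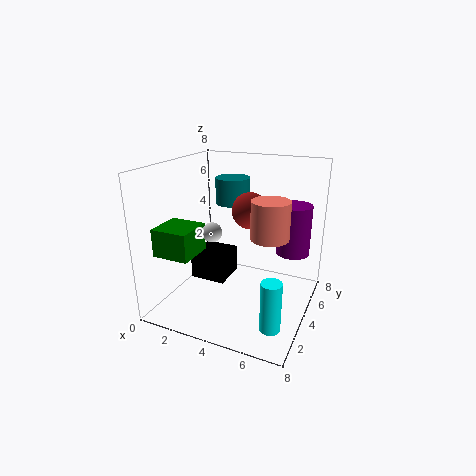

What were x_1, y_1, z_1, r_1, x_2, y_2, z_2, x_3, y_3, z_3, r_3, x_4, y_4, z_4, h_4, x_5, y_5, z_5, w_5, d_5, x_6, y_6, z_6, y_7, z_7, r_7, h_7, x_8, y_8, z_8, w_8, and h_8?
x_1 = 6.5
y_1 = 6.5
z_1 = 2.5
r_1 = 1
x_2 = 3.5
y_2 = 2
z_2 = 5
x_3 = 7
y_3 = 1
z_3 = 1
r_3 = 0.5
x_4 = 6
y_4 = 3.5
z_4 = 4.5
h_4 = 2
x_5 = 0.5
y_5 = 1
z_5 = 3.5
w_5 = 2
d_5 = 2
x_6 = 4.5
y_6 = 4.5
z_6 = 5.5
y_7 = 5.5
z_7 = 5.5
r_7 = 1
h_7 = 1.5
x_8 = 1.5
y_8 = 3
z_8 = 1.5
w_8 = 2
h_8 = 1.5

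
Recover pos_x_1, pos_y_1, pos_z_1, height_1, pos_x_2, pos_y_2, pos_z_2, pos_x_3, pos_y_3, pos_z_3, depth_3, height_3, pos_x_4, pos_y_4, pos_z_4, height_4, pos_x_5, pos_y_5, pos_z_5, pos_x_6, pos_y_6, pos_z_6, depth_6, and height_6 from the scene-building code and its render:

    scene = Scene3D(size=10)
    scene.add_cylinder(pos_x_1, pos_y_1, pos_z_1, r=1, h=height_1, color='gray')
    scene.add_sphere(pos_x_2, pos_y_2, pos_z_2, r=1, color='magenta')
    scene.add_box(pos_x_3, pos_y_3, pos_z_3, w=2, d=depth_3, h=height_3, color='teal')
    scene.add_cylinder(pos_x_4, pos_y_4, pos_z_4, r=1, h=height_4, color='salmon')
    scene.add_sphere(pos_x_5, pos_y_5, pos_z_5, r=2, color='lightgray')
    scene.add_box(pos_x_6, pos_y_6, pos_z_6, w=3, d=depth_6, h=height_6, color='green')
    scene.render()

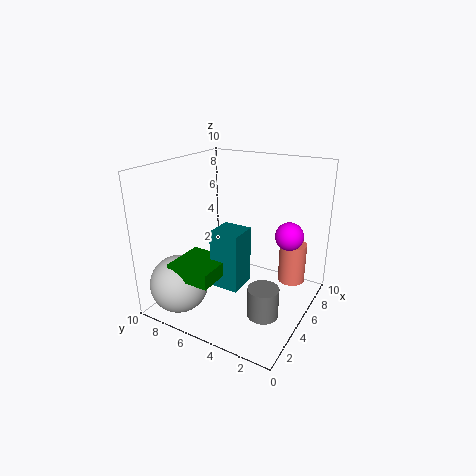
pos_x_1 = 3
pos_y_1 = 2
pos_z_1 = 1
height_1 = 2
pos_x_2 = 7
pos_y_2 = 2
pos_z_2 = 5
pos_x_3 = 3
pos_y_3 = 4
pos_z_3 = 2
depth_3 = 2
height_3 = 4
pos_x_4 = 8
pos_y_4 = 2
pos_z_4 = 1
height_4 = 3
pos_x_5 = 2
pos_y_5 = 8
pos_z_5 = 2
pos_x_6 = 1
pos_y_6 = 5
pos_z_6 = 3
depth_6 = 3
height_6 = 1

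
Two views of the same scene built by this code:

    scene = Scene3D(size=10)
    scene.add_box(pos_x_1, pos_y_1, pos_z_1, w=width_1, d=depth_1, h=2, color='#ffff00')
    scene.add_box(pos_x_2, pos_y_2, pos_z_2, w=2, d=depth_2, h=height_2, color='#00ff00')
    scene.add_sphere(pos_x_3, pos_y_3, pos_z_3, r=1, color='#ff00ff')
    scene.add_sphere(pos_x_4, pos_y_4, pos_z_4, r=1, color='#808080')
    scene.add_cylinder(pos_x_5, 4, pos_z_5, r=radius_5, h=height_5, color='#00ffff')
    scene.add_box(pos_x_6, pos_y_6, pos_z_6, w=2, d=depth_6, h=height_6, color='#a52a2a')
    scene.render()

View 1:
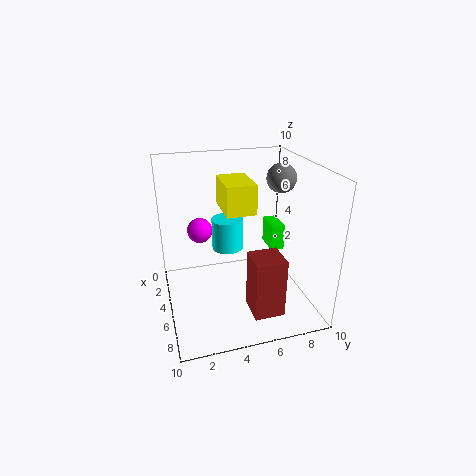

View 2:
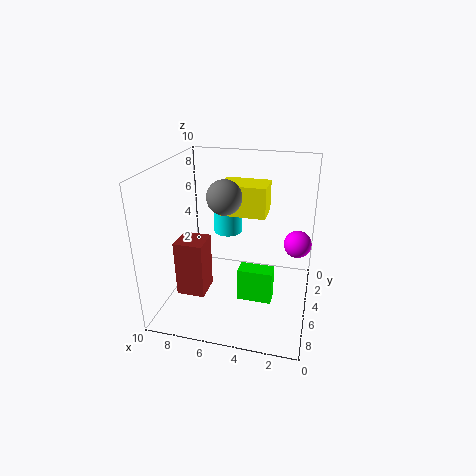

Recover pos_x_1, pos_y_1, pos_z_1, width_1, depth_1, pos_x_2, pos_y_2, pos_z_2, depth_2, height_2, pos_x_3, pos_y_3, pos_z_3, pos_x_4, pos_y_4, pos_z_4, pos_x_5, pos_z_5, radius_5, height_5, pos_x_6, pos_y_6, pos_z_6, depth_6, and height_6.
pos_x_1 = 3, pos_y_1 = 4, pos_z_1 = 7, width_1 = 3, depth_1 = 2, pos_x_2 = 2, pos_y_2 = 8, pos_z_2 = 3, depth_2 = 1, height_2 = 2, pos_x_3 = 1, pos_y_3 = 3, pos_z_3 = 4, pos_x_4 = 5, pos_y_4 = 8, pos_z_4 = 9, pos_x_5 = 6, pos_z_5 = 5, radius_5 = 1, height_5 = 2, pos_x_6 = 7, pos_y_6 = 5, pos_z_6 = 1, depth_6 = 2, height_6 = 4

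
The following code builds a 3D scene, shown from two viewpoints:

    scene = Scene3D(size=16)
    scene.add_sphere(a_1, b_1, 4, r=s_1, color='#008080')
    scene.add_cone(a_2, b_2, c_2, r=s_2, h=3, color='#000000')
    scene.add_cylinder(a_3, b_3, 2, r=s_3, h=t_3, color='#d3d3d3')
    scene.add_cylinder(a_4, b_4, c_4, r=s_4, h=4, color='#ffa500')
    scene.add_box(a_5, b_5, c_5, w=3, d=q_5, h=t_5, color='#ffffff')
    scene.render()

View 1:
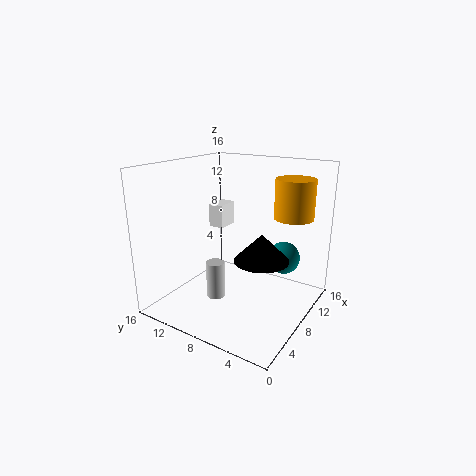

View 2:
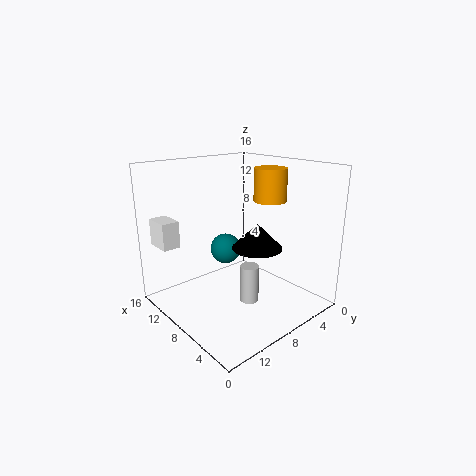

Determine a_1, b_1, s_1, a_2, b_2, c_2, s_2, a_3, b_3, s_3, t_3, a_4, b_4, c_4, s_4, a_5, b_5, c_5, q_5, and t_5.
a_1 = 14
b_1 = 5
s_1 = 2
a_2 = 8
b_2 = 5
c_2 = 6
s_2 = 3
a_3 = 5
b_3 = 9
s_3 = 1
t_3 = 4
a_4 = 9
b_4 = 2
c_4 = 11
s_4 = 2
a_5 = 12
b_5 = 13
c_5 = 7
q_5 = 2
t_5 = 3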